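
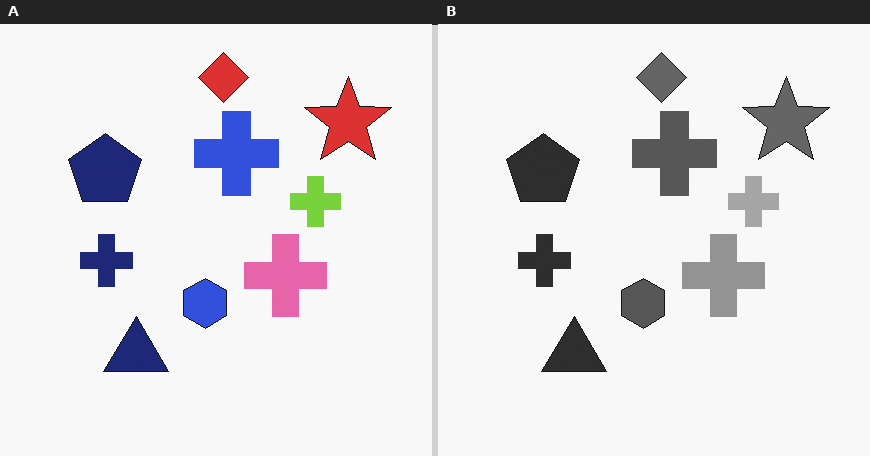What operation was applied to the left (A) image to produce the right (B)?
The image was converted to grayscale.

All color is removed — every shape is now a shade of grey.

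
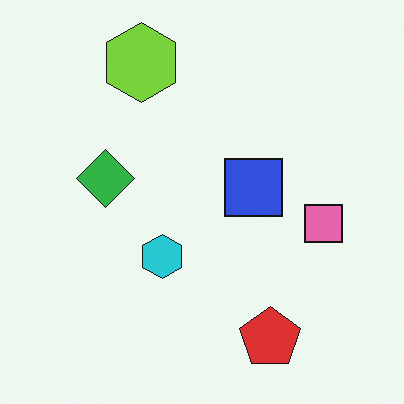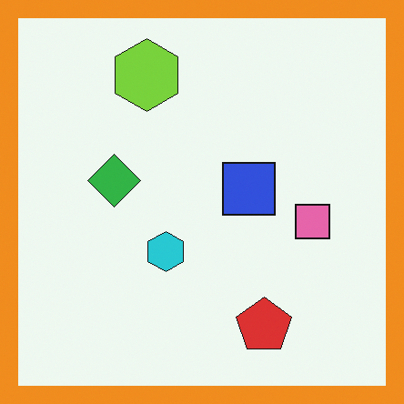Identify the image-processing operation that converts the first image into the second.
The second image is the first framed with a orange border.

A solid orange frame runs around the edge of the second image, with the content slightly shrunk inside it.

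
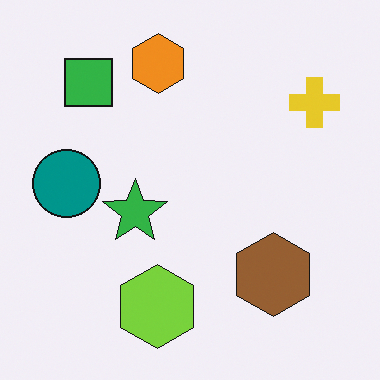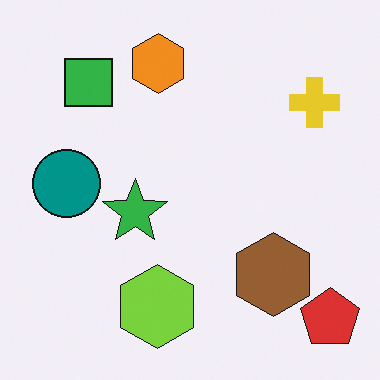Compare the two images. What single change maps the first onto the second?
This is the original image overlaid with an additional red pentagon.

A red pentagon appears in the second image that is absent from the first.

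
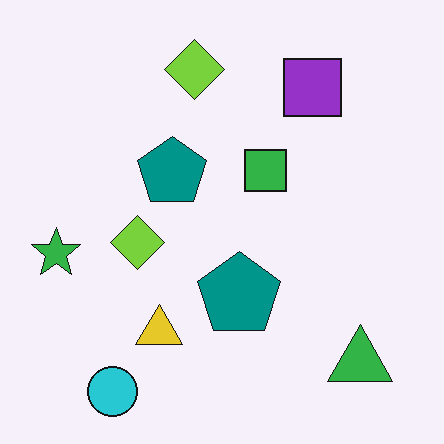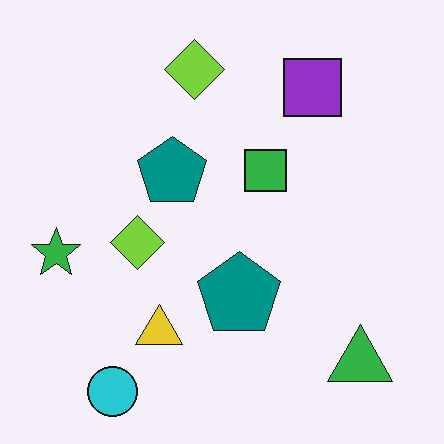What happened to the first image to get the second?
It was given moderate JPEG compression.

Blocky 8×8 compression artifacts appear around shape edges and the flat background shows ringing — characteristic JPEG degradation.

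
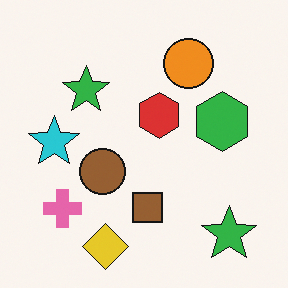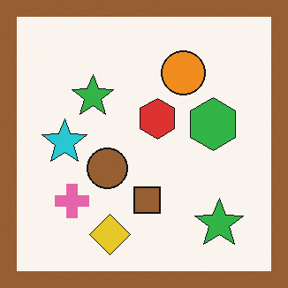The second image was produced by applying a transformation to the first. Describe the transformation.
This is the original image framed with a brown border.

A solid brown frame runs around the edge of the second image, with the content slightly shrunk inside it.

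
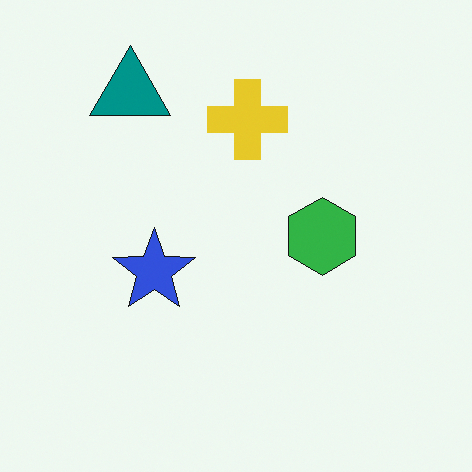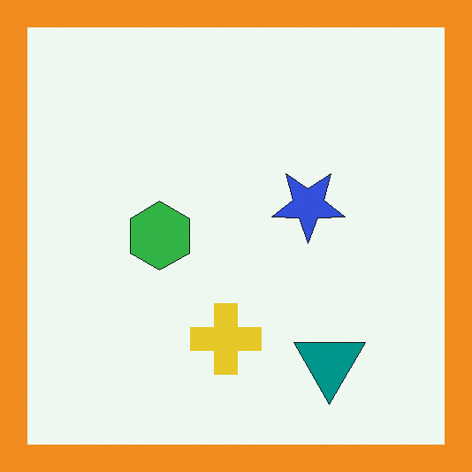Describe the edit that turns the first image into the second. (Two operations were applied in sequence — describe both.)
Rotated 180°, then framed with a orange border.

The teal triangle sits in the top-left of the first image and the bottom-right of the second — consistent with a whole-image 180° rotation. A solid orange frame runs around the edge of the second image, with the content slightly shrunk inside it.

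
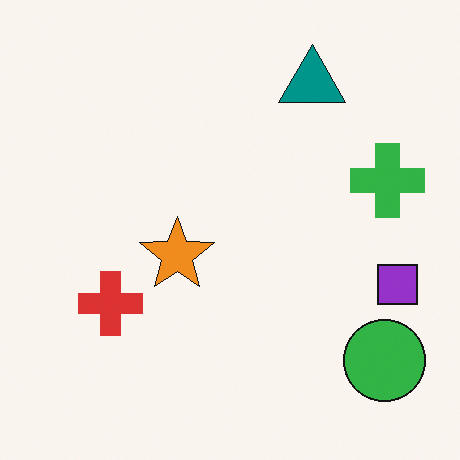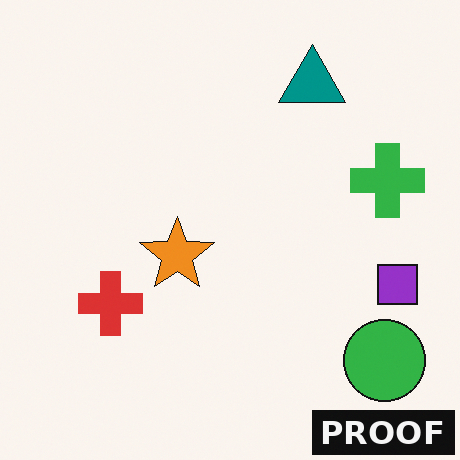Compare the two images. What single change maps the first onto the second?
The second image is the first watermarked with the text "PROOF" in the lower-right corner.

A dark label reading "PROOF" appears in the lower-right corner.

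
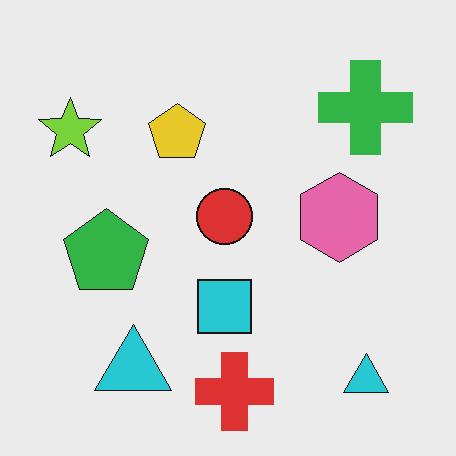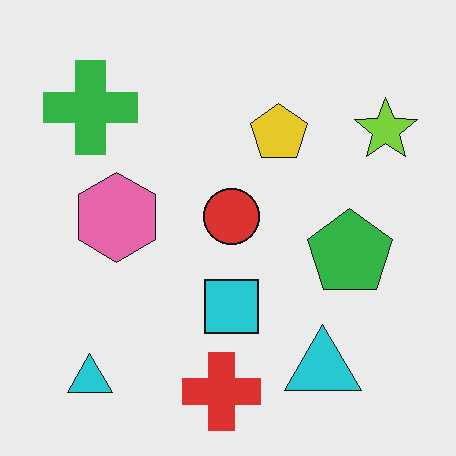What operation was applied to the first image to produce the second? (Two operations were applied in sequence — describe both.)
The transformation is: flipped horizontally (left ↔ right), then JPEG-compressed with visible artifacts.

The lime star is in the top-left of the first image and the top-right of the second — shapes on opposite sides of the vertical midline have swapped in a mirror flip. Blocky 8×8 compression artifacts appear around shape edges and the flat background shows ringing — characteristic JPEG degradation.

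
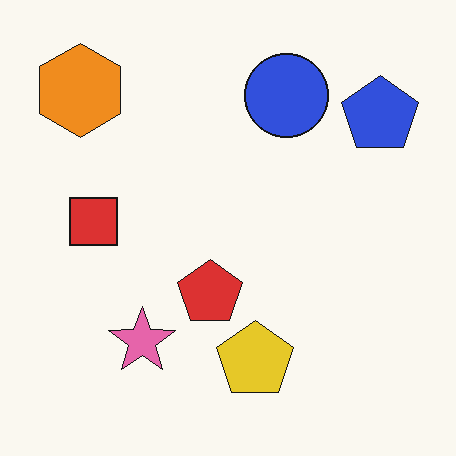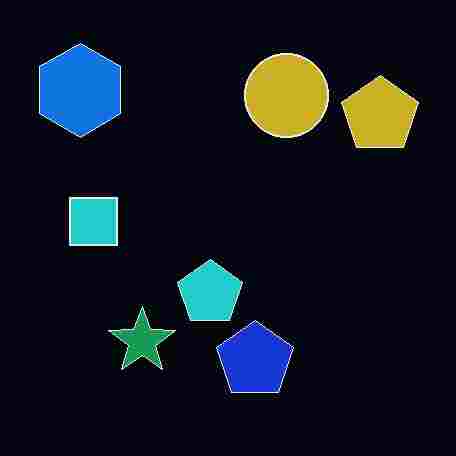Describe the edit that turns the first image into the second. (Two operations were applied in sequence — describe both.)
The second image is the first degraded with heavy JPEG compression, then color-inverted (negative).

Blocky 8×8 compression artifacts appear around shape edges and the flat background shows ringing — characteristic JPEG degradation. The light background has become dark and every shape's color is its complement — a photographic negative.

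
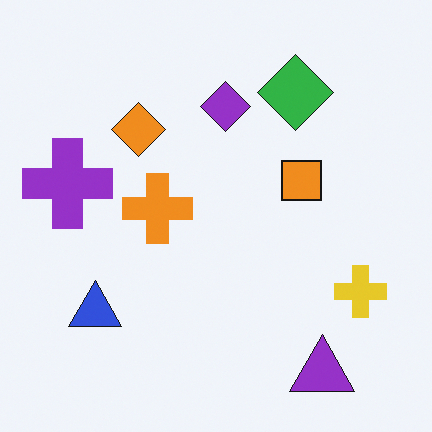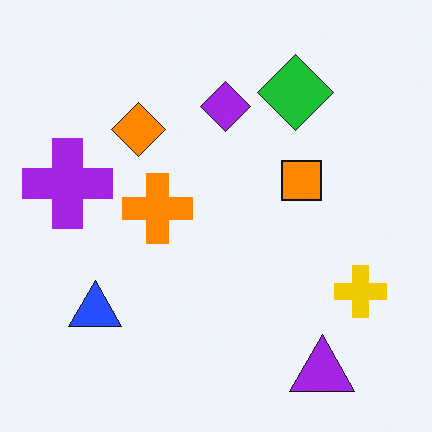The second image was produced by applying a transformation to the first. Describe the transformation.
It was slightly oversaturated.

All colors are more vivid — a global saturation change.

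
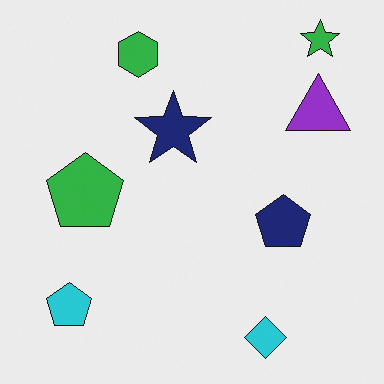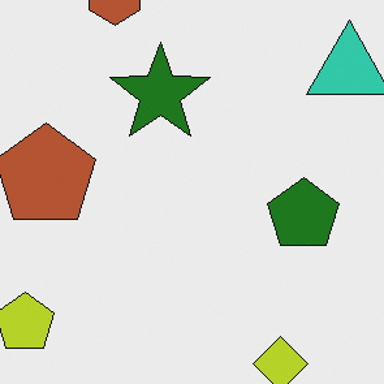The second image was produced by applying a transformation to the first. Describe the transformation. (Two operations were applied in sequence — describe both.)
The second image is the first hue-shifted by a large amount, then cropped to a modestly smaller region and rescaled.

Every shape's color has rotated by the same amount around the hue wheel — a uniform hue shift. The visible shapes are larger and the field of view is narrower; shapes near the original edges may be partly or wholly outside the frame — a crop-and-rescale.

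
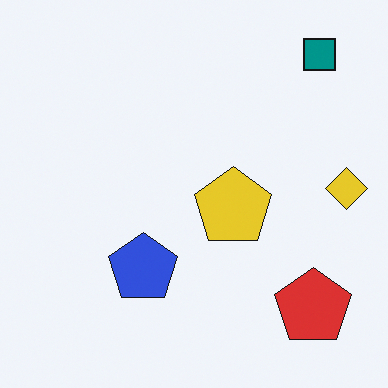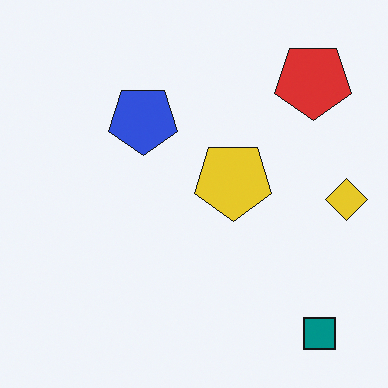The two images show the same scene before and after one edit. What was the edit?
Flipped vertically (top ↔ bottom).

The teal square is in the top-right of the first image and the bottom-right of the second — shapes on opposite sides of the horizontal midline have swapped in a mirror flip.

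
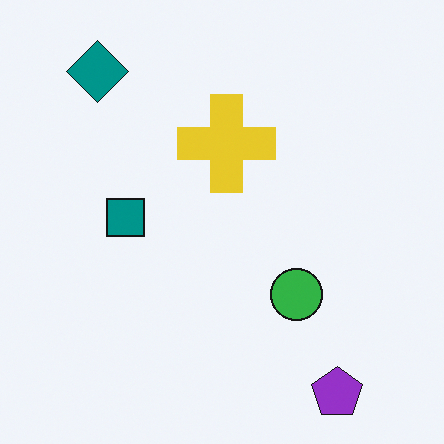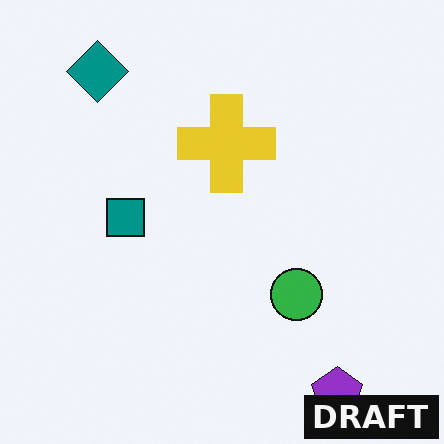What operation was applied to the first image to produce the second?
Watermarked with the text "DRAFT" in the lower-right corner.

A dark label reading "DRAFT" appears in the lower-right corner.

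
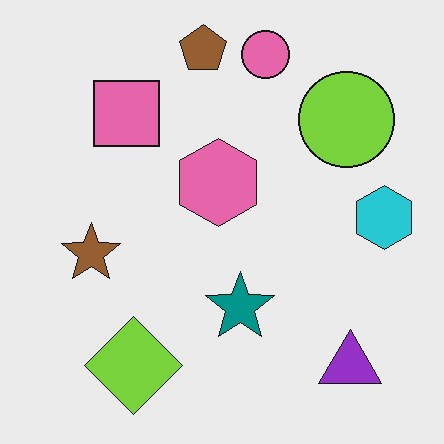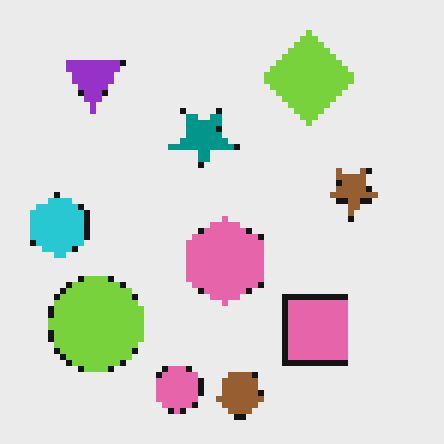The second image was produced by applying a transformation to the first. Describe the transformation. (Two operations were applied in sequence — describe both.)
The image was rotated 180°, then moderately pixelated.

The purple triangle sits in the bottom-right of the first image and the top-left of the second — consistent with a whole-image 180° rotation. Shapes are reduced to large square blocks; fine edges and outlines are lost — a downscale-then-upscale (mosaic) effect.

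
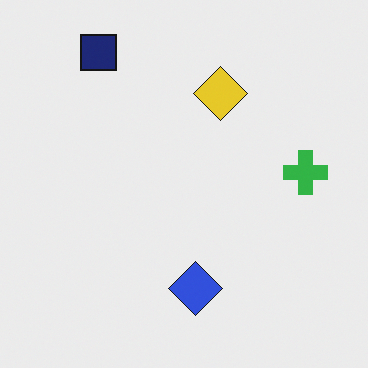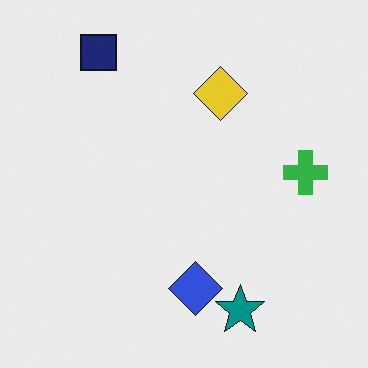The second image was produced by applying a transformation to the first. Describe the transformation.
Overlaid with an additional teal star.

A teal star appears in the second image that is absent from the first.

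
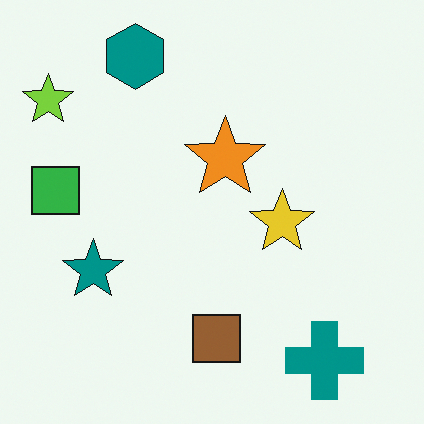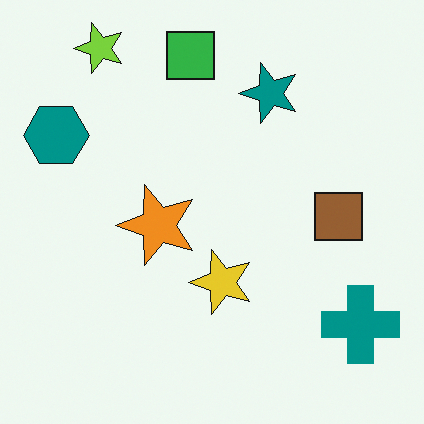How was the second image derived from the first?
It was transposed (reflected across the top-left ↔ bottom-right diagonal).

Shapes have swapped their row and column positions — what was in the top-right is now in the bottom-left — a diagonal reflection.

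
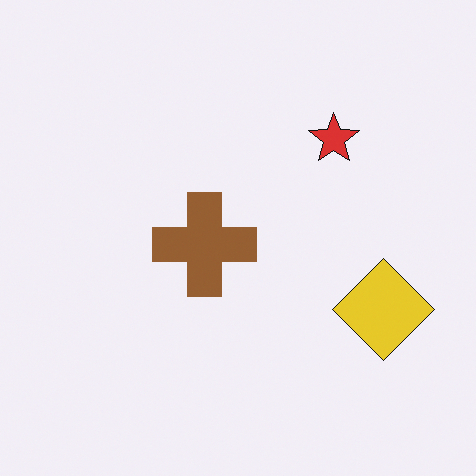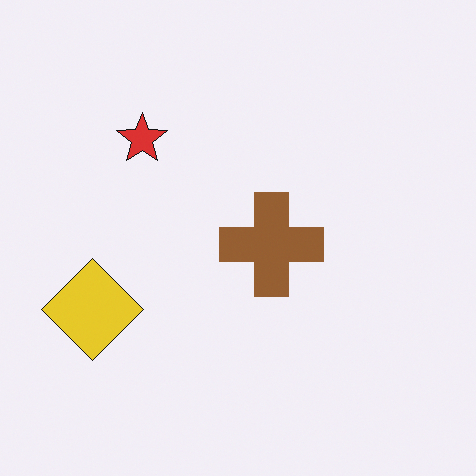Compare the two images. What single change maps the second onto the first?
It was flipped horizontally (left ↔ right).

The yellow diamond is in the left of the second image and the right of the first — shapes on opposite sides of the vertical midline have swapped in a mirror flip.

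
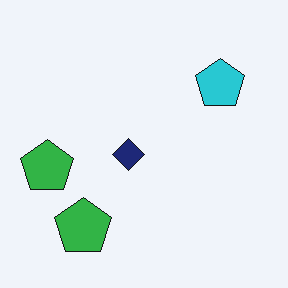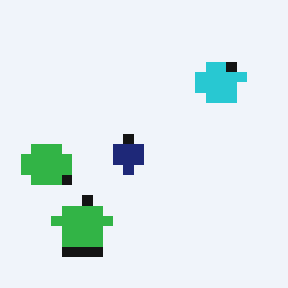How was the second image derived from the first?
It was heavily pixelated into large blocks.

Shapes are reduced to large square blocks; fine edges and outlines are lost — a downscale-then-upscale (mosaic) effect.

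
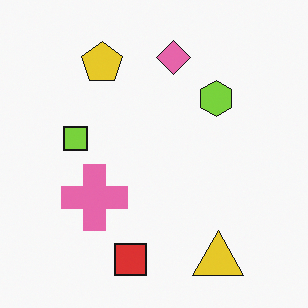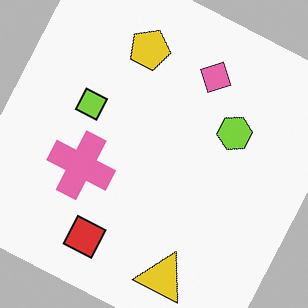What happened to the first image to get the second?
The image was rotated clockwise by a clearly visible amount.

Every shape is tilted by the same angle and the image corners show triangular fill wedges — a whole-image rotation by a non-right angle.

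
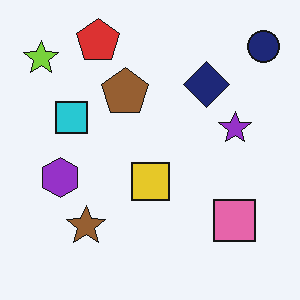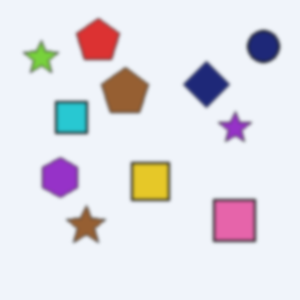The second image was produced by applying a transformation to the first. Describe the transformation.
The second image is the first lightly blurred.

Shape edges and outlines are uniformly softened across the whole image.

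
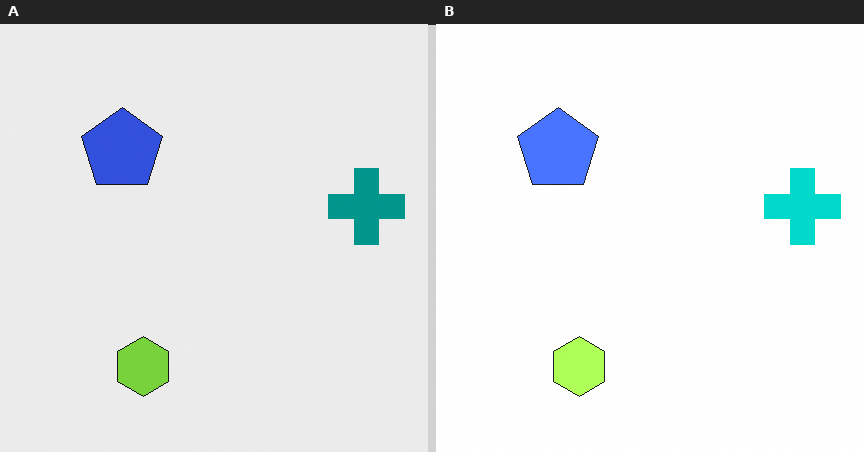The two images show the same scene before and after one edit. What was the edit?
It was noticeably brightened.

Every pixel — background and shapes alike — is uniformly brightened.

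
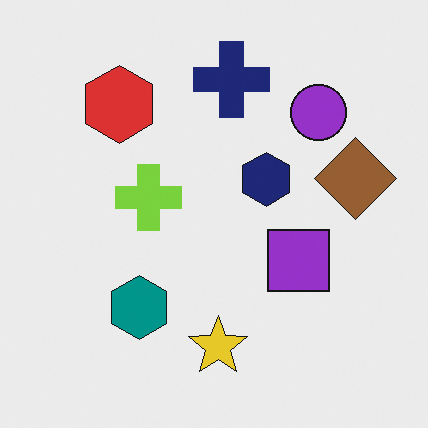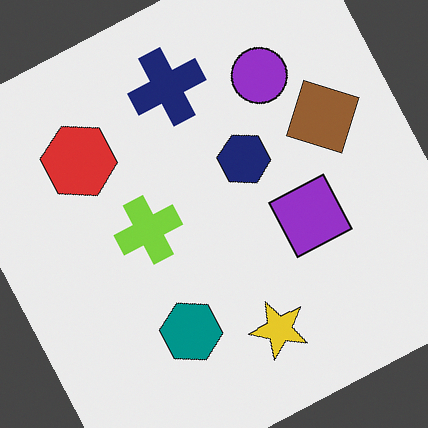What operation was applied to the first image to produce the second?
This is the original image rotated counter-clockwise by a clearly visible amount.

Every shape is tilted by the same angle and the image corners show triangular fill wedges — a whole-image rotation by a non-right angle.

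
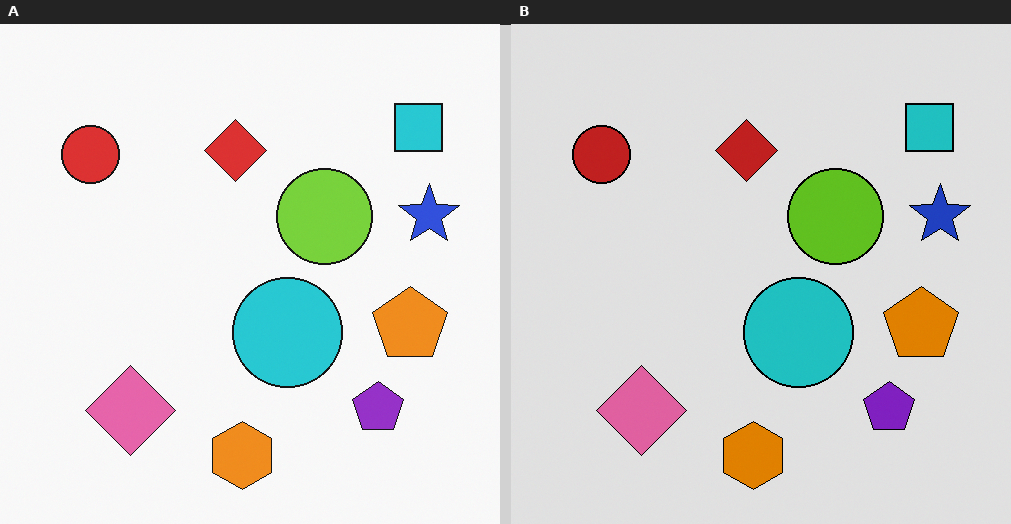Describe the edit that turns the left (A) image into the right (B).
Posterized to a reduced palette.

Each flat color has snapped to a coarser quantized level — most visibly, the near-white background has dropped to a flat grey.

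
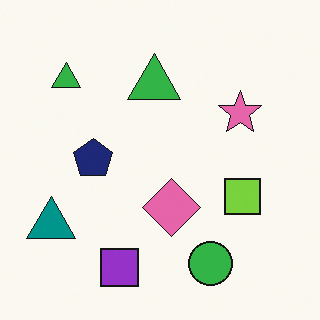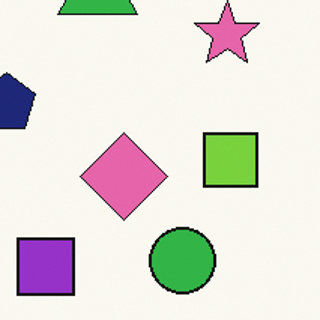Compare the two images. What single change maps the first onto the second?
The transformation is: cropped slightly and scaled back up.

The visible shapes are larger and the field of view is narrower; shapes near the original edges may be partly or wholly outside the frame — a crop-and-rescale.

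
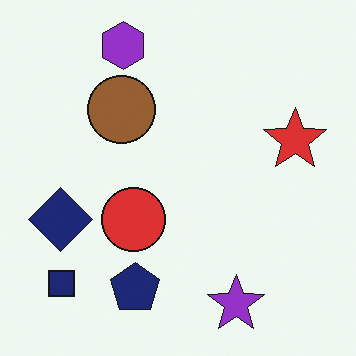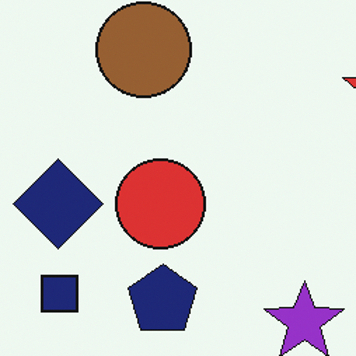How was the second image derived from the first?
The second image is the first cropped slightly and scaled back up.

The visible shapes are larger and the field of view is narrower; shapes near the original edges may be partly or wholly outside the frame — a crop-and-rescale.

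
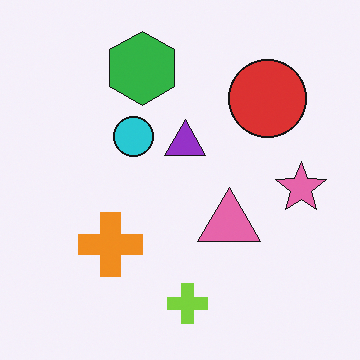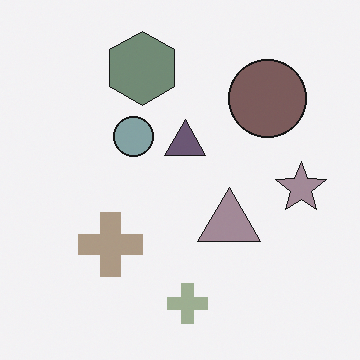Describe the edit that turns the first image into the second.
The image was heavily desaturated.

All colors are more muted and greyish — a global saturation change.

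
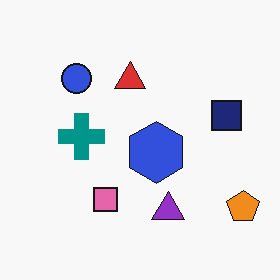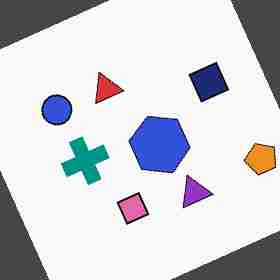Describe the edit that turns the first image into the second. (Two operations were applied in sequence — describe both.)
This is the original image rotated counter-clockwise by a clearly visible amount, then heavily JPEG-compressed with obvious blocking artifacts.

Every shape is tilted by the same angle and the image corners show triangular fill wedges — a whole-image rotation by a non-right angle. Blocky 8×8 compression artifacts appear around shape edges and the flat background shows ringing — characteristic JPEG degradation.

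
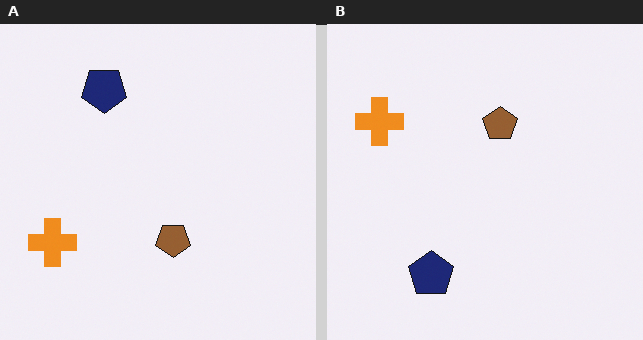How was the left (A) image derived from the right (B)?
The left (A) image is the right (B) flipped vertically (top ↔ bottom).

The navy pentagon is in the bottom-left of the right (B) image and the top-left of the left (A) — shapes on opposite sides of the horizontal midline have swapped in a mirror flip.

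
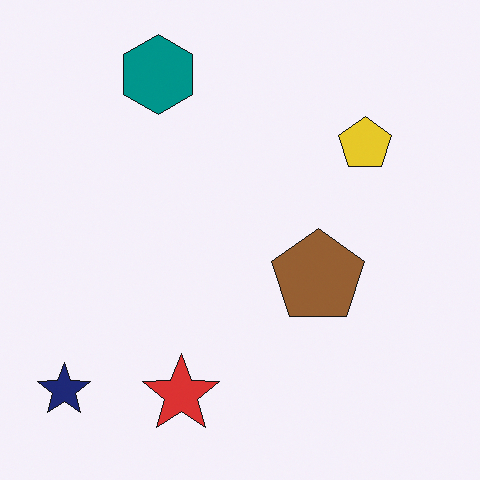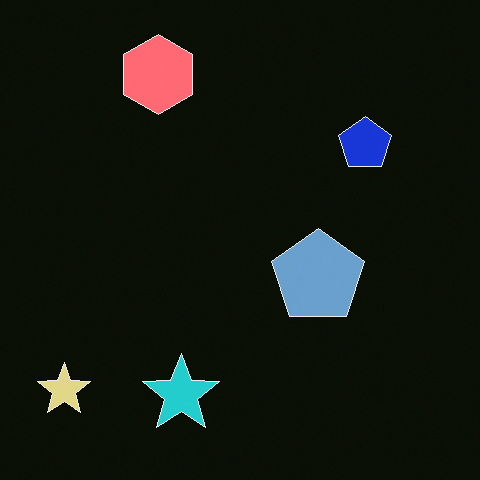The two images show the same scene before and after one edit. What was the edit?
The second image is the first color-inverted (negative).

The light background has become dark and every shape's color is its complement — a photographic negative.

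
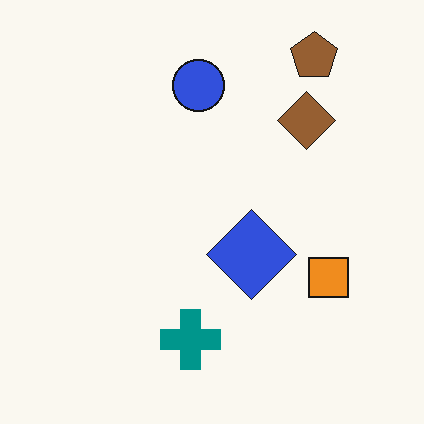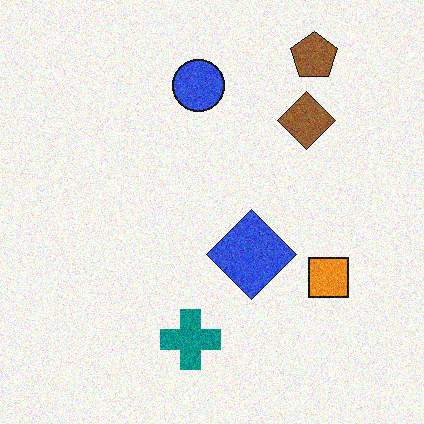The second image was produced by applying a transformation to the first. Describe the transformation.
The image was degraded with visible gaussian noise.

Random speckle covers the whole image, including the flat background.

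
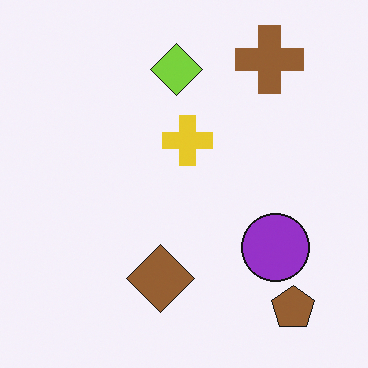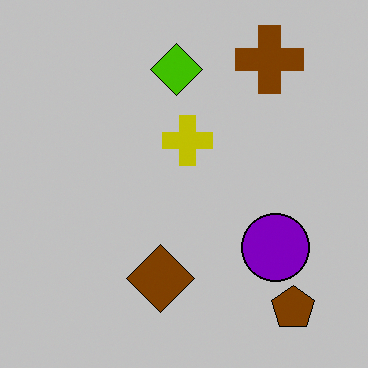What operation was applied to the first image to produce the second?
The second image is the first aggressively posterized.

Each flat color has snapped to a coarser quantized level — most visibly, the near-white background has dropped to a flat grey.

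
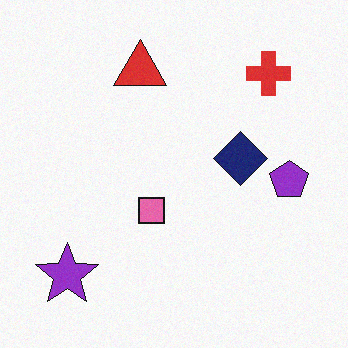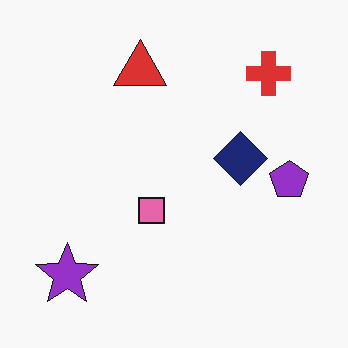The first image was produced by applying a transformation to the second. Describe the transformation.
It was degraded with subtle gaussian noise.

Random speckle covers the whole image, including the flat background.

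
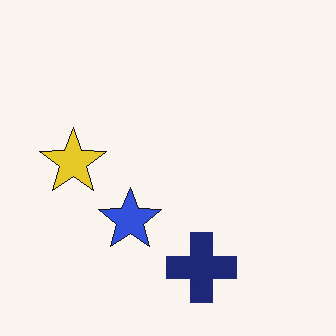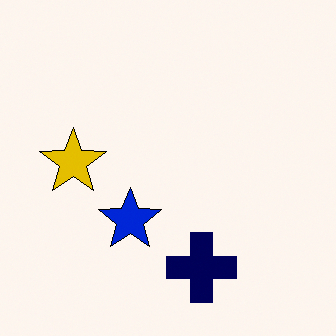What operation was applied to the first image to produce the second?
The second image is the first given slightly increased contrast.

Tones are pushed away from mid-grey across the whole image — a global contrast change.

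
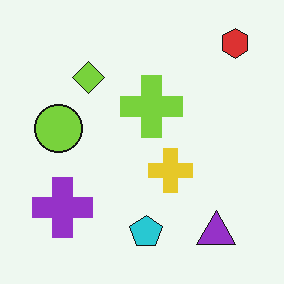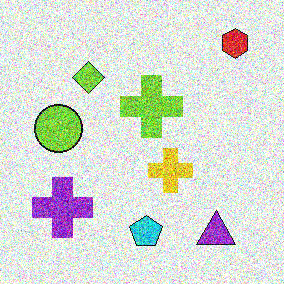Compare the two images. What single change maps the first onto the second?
Degraded with heavy additive noise.

Random speckle covers the whole image, including the flat background.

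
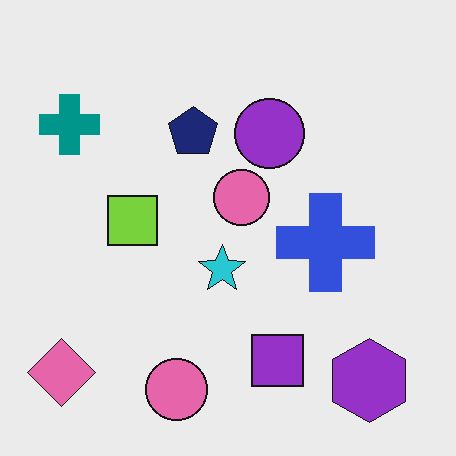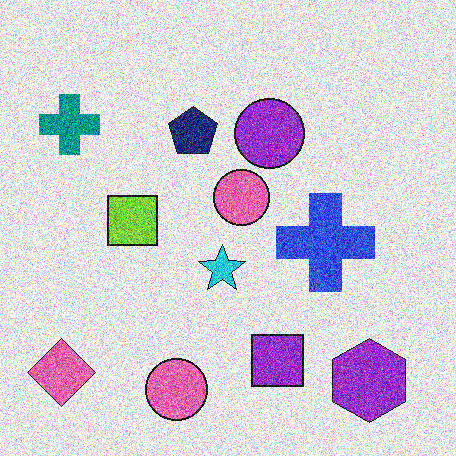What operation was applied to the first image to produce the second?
Degraded with heavy additive noise.

Random speckle covers the whole image, including the flat background.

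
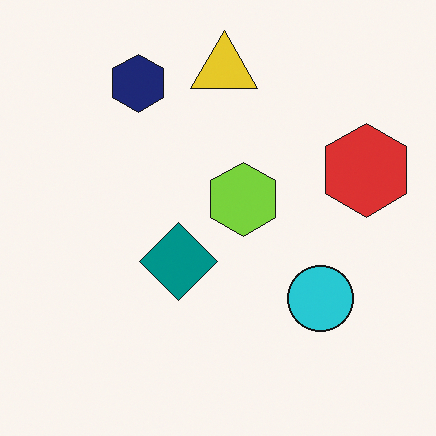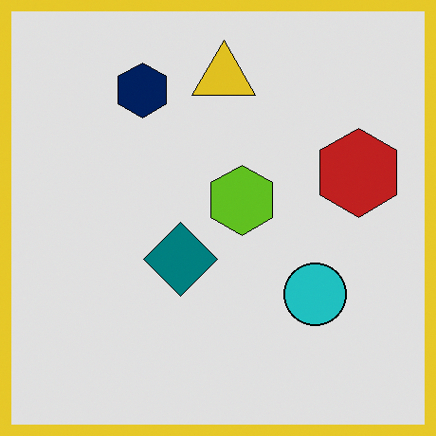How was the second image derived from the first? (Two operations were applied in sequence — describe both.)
The second image is the first posterized to a reduced palette, then framed with a yellow border.

Each flat color has snapped to a coarser quantized level — most visibly, the near-white background has dropped to a flat grey. A solid yellow frame runs around the edge of the second image, with the content slightly shrunk inside it.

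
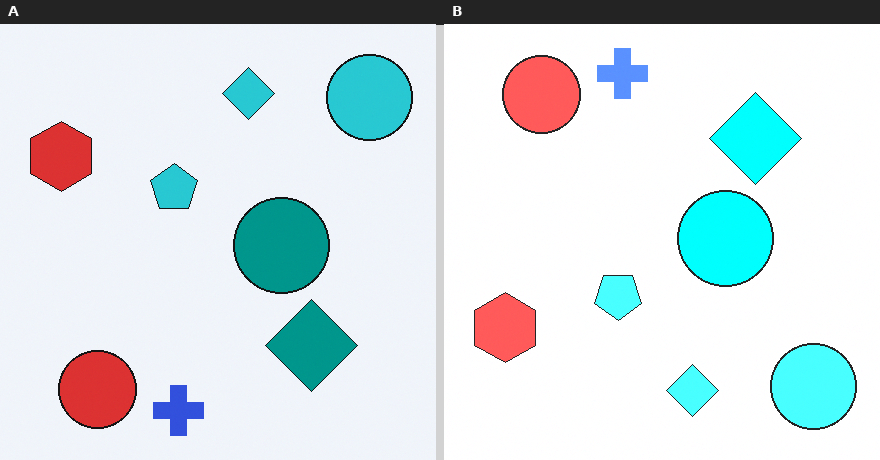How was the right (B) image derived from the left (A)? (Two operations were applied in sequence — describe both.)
The right (B) image is the left (A) flipped vertically (top ↔ bottom), then noticeably brightened.

The blue cross is in the bottom of the left (A) image and the top of the right (B) — shapes on opposite sides of the horizontal midline have swapped in a mirror flip. Every pixel — background and shapes alike — is uniformly brightened.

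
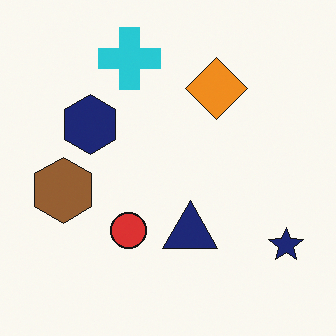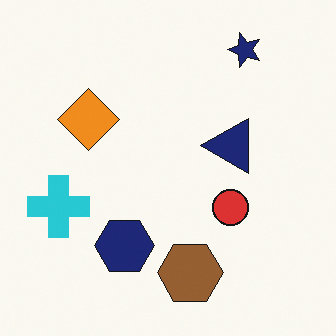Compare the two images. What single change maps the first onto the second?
This is the original image rotated 90° counter-clockwise.

The navy star sits in the bottom-right of the first image and the top-right of the second — consistent with a whole-image 90° counter-clockwise rotation.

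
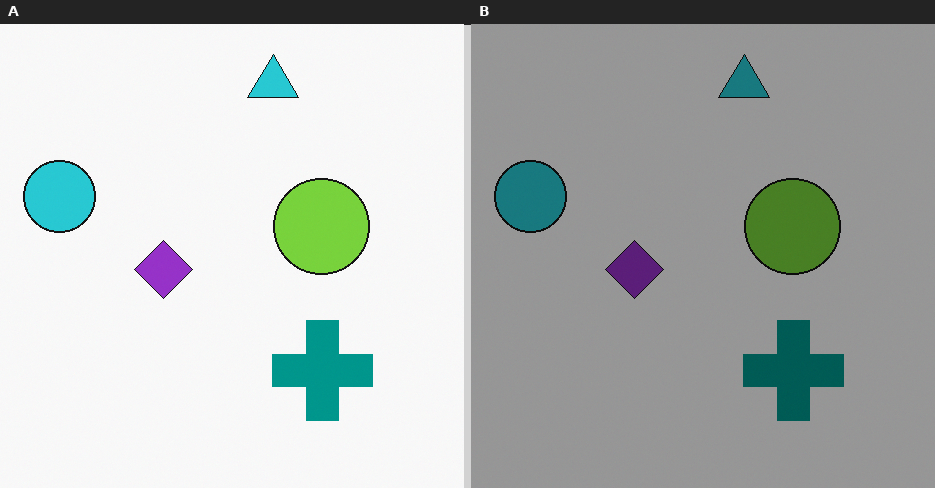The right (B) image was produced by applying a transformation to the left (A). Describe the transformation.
The transformation is: darkened a lot.

Every pixel — background and shapes alike — is uniformly darkened.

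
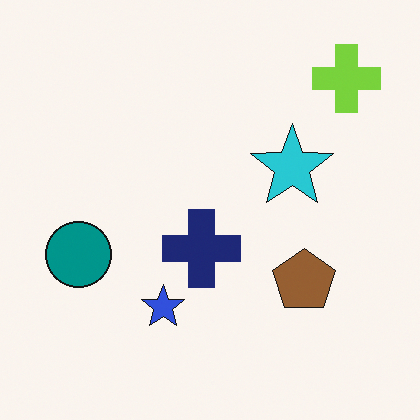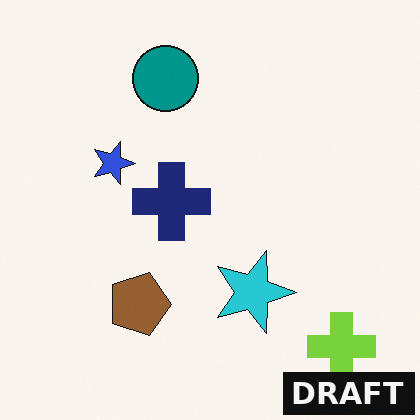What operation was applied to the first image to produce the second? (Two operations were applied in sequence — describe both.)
The second image is the first rotated 90° clockwise, then watermarked with the text "DRAFT" in the lower-right corner.

The lime cross sits in the top-right of the first image and the bottom-right of the second — consistent with a whole-image 90° clockwise rotation. A dark label reading "DRAFT" appears in the lower-right corner.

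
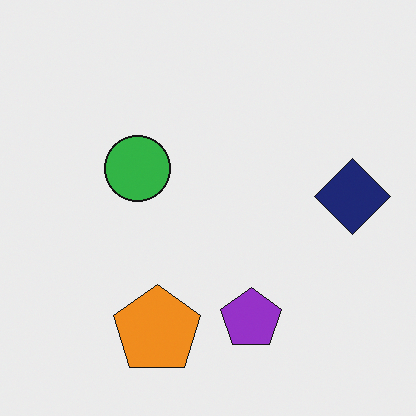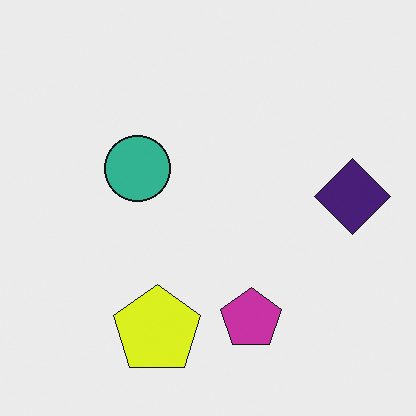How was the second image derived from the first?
It was hue-shifted by a small amount.

Every shape's color has rotated by the same amount around the hue wheel — a uniform hue shift.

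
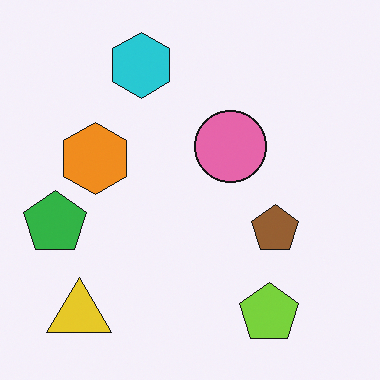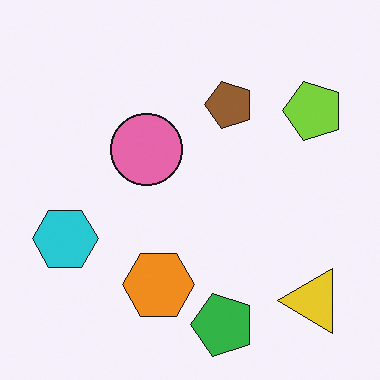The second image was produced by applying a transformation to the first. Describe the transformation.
The second image is the first rotated 90° counter-clockwise.

The yellow triangle sits in the bottom-left of the first image and the bottom-right of the second — consistent with a whole-image 90° counter-clockwise rotation.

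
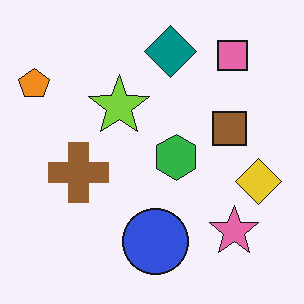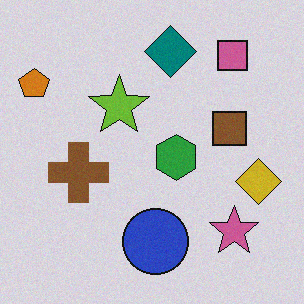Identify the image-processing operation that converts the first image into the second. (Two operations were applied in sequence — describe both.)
This is the original image slightly darkened, then degraded with light additive noise.

Every pixel — background and shapes alike — is uniformly darkened. Random speckle covers the whole image, including the flat background.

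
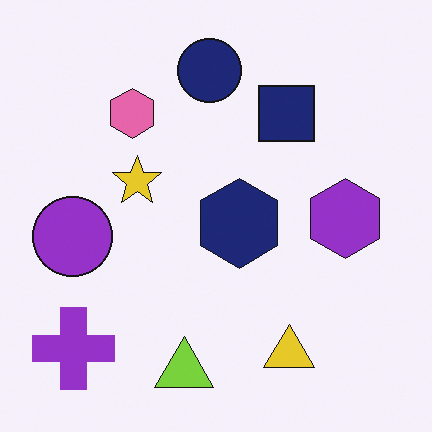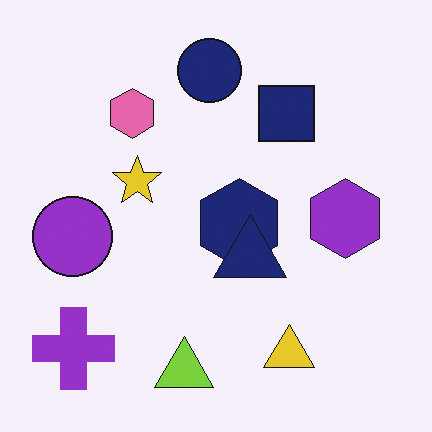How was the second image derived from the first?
The second image is the first overlaid with an additional navy triangle.

A navy triangle appears in the second image that is absent from the first.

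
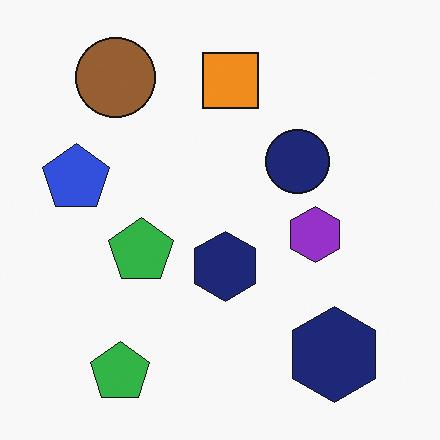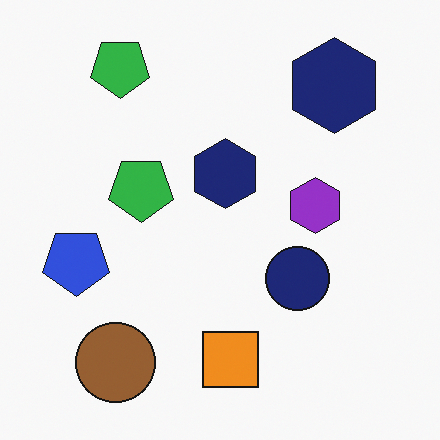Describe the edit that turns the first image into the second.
The transformation is: flipped vertically (top ↔ bottom).

The brown circle is in the top-left of the first image and the bottom-left of the second — shapes on opposite sides of the horizontal midline have swapped in a mirror flip.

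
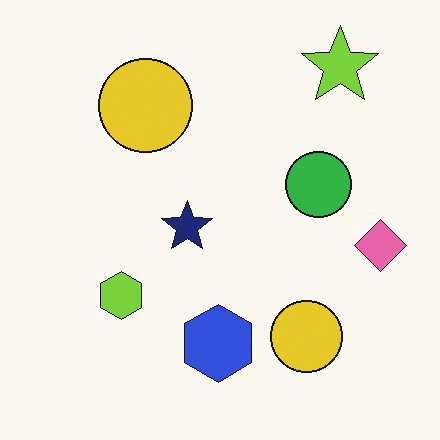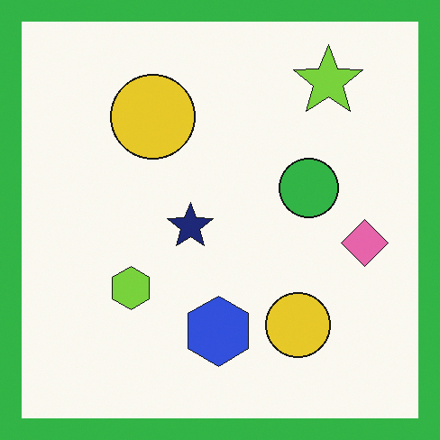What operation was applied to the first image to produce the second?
This is the original image framed with a green border.

A solid green frame runs around the edge of the second image, with the content slightly shrunk inside it.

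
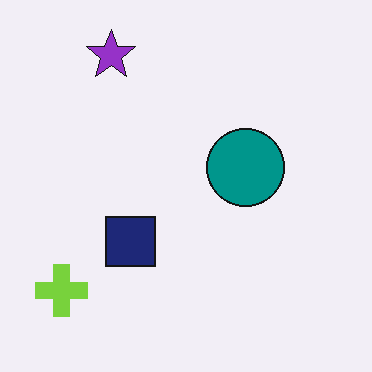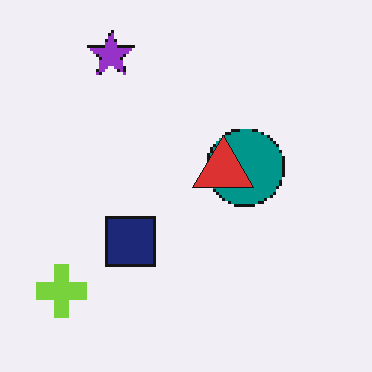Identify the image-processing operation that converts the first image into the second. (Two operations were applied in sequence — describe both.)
Mildly pixelated, then overlaid with an additional red triangle.

Shapes are reduced to large square blocks; fine edges and outlines are lost — a downscale-then-upscale (mosaic) effect. A red triangle appears in the second image that is absent from the first.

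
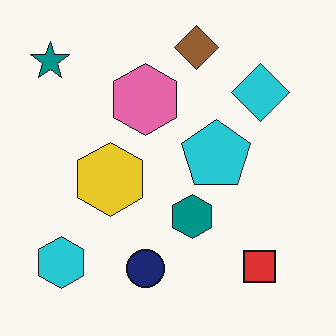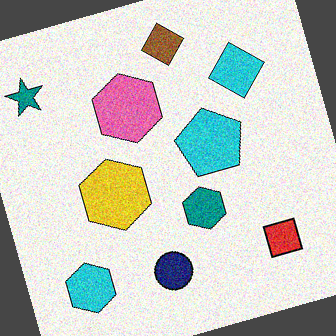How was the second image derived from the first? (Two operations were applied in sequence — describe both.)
Degraded with moderate additive noise, then rotated counter-clockwise by a moderate amount.

Random speckle covers the whole image, including the flat background. Every shape is tilted by the same angle and the image corners show triangular fill wedges — a whole-image rotation by a non-right angle.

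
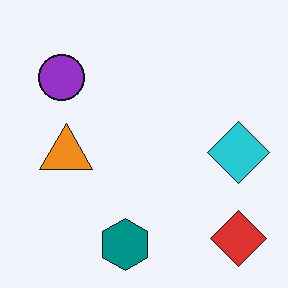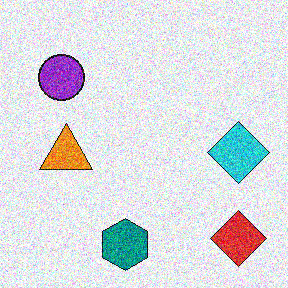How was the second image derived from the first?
The image was degraded with a thick layer of grain.

Random speckle covers the whole image, including the flat background.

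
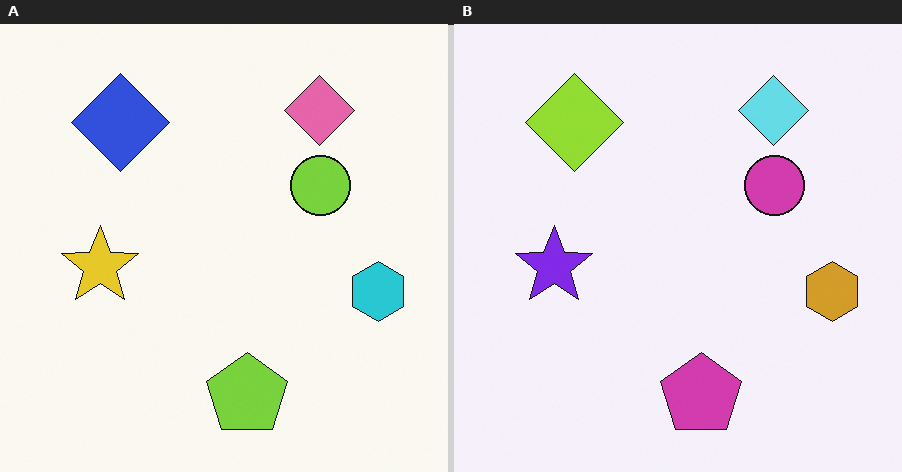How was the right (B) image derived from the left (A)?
The transformation is: hue-shifted by a large amount.

Every shape's color has rotated by the same amount around the hue wheel — a uniform hue shift.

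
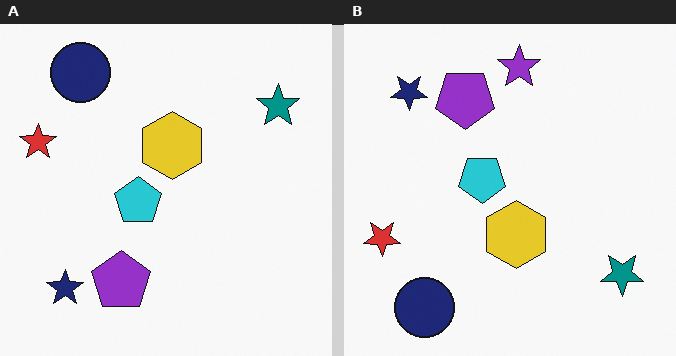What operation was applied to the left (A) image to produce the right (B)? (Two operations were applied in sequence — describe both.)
The transformation is: flipped vertically (top ↔ bottom), then overlaid with an additional purple star.

The navy circle is in the top-left of the left (A) image and the bottom-left of the right (B) — shapes on opposite sides of the horizontal midline have swapped in a mirror flip. A purple star appears in the right (B) image that is absent from the left (A).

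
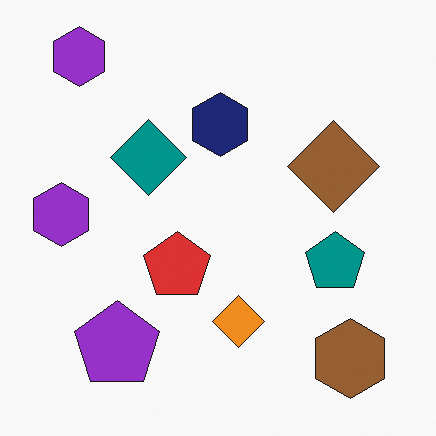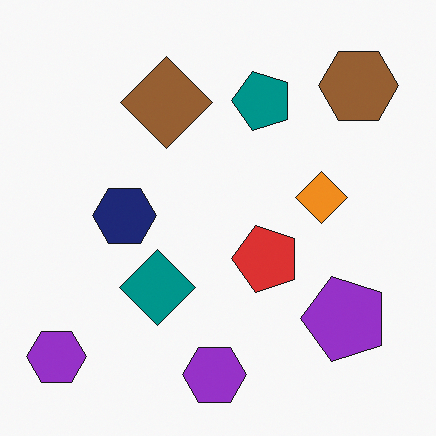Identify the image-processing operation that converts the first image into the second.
The image was rotated 90° counter-clockwise.

The brown hexagon sits in the bottom-right of the first image and the top-right of the second — consistent with a whole-image 90° counter-clockwise rotation.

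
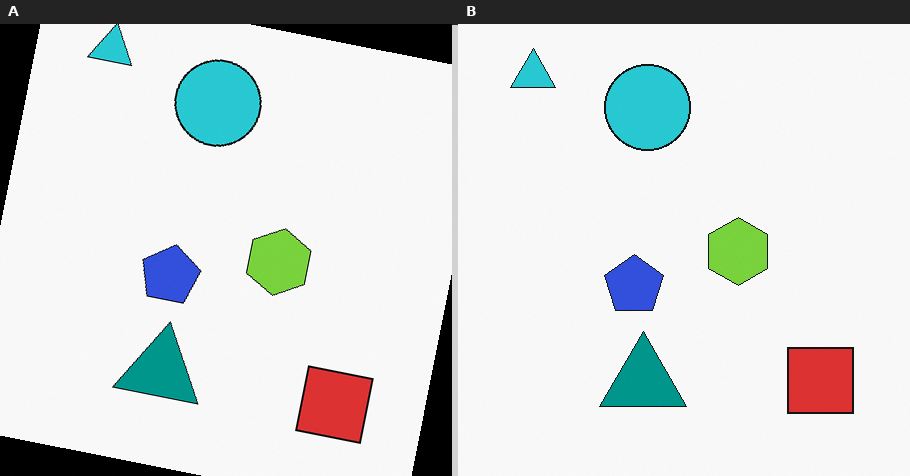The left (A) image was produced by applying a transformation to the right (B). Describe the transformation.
The image was rotated clockwise by a slight angle.

Every shape is tilted by the same angle and the image corners show triangular fill wedges — a whole-image rotation by a non-right angle.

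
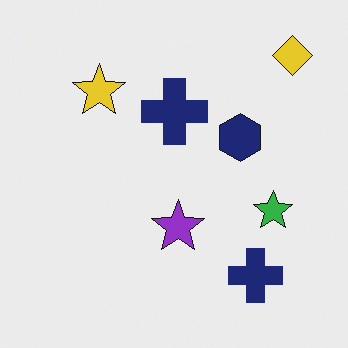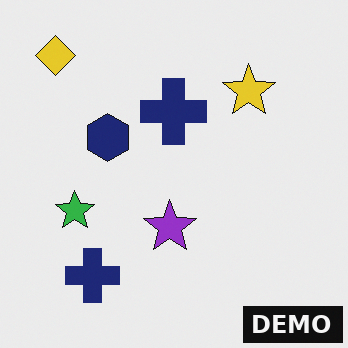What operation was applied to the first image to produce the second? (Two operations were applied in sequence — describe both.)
It was flipped horizontally (left ↔ right), then watermarked with the text "DEMO" in the lower-right corner.

The yellow diamond is in the top-right of the first image and the top-left of the second — shapes on opposite sides of the vertical midline have swapped in a mirror flip. A dark label reading "DEMO" appears in the lower-right corner.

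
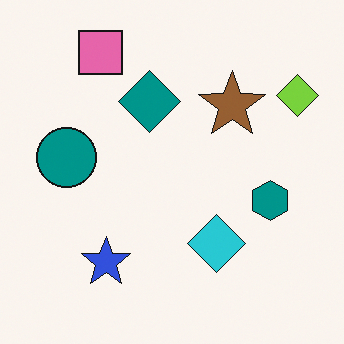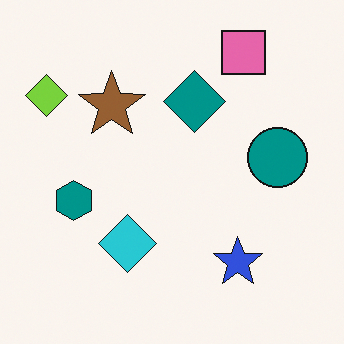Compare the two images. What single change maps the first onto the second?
This is the original image flipped horizontally (left ↔ right).

The lime diamond is in the top-right of the first image and the top-left of the second — shapes on opposite sides of the vertical midline have swapped in a mirror flip.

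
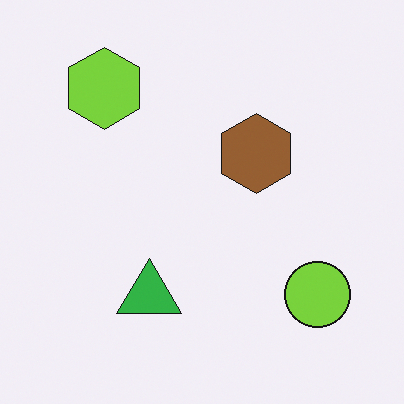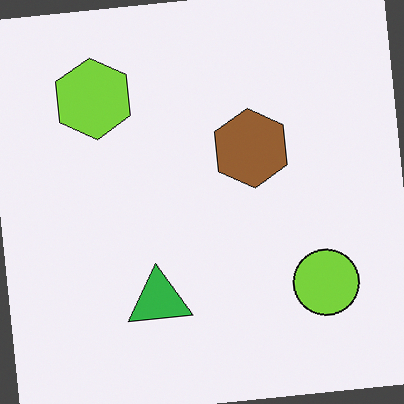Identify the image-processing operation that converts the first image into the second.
The transformation is: rotated counter-clockwise by a few degrees.

Every shape is tilted by the same angle and the image corners show triangular fill wedges — a whole-image rotation by a non-right angle.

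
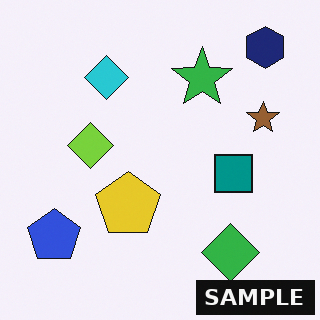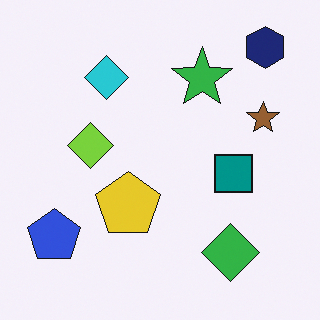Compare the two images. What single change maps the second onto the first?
It was watermarked with the text "SAMPLE" in the lower-right corner.

A dark label reading "SAMPLE" appears in the lower-right corner.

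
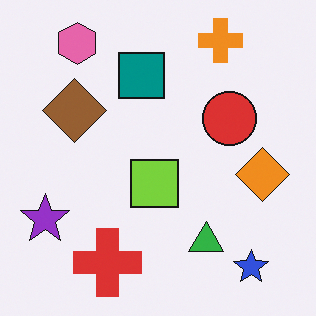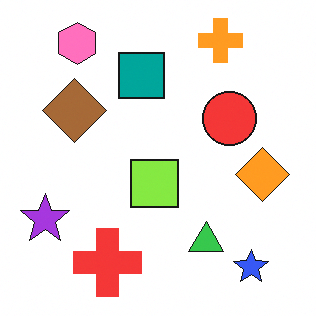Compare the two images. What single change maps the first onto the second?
The second image is the first slightly brightened.

Every pixel — background and shapes alike — is uniformly brightened.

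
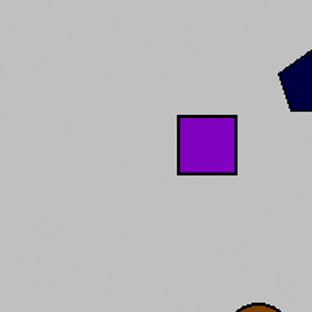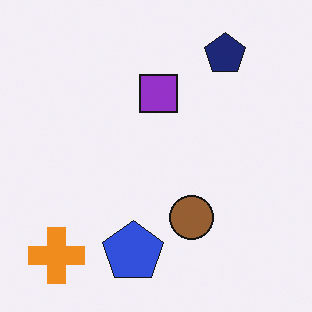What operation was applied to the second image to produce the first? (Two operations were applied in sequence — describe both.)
The first image is the second aggressively posterized, then cropped to a modestly smaller region and rescaled.

Each flat color has snapped to a coarser quantized level — most visibly, the near-white background has dropped to a flat grey. The visible shapes are larger and the field of view is narrower; shapes near the original edges may be partly or wholly outside the frame — a crop-and-rescale.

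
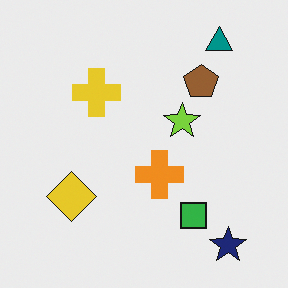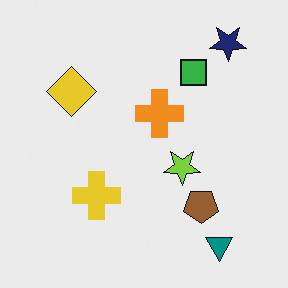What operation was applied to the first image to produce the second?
The transformation is: flipped vertically (top ↔ bottom).

The teal triangle is in the top-right of the first image and the bottom-right of the second — shapes on opposite sides of the horizontal midline have swapped in a mirror flip.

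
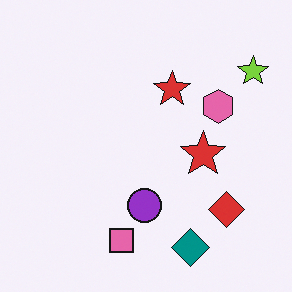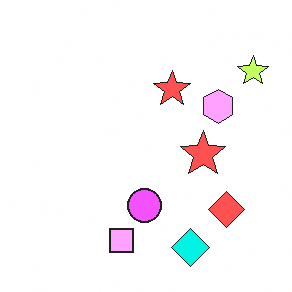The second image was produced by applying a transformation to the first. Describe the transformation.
The image was brightened a lot.

Every pixel — background and shapes alike — is uniformly brightened.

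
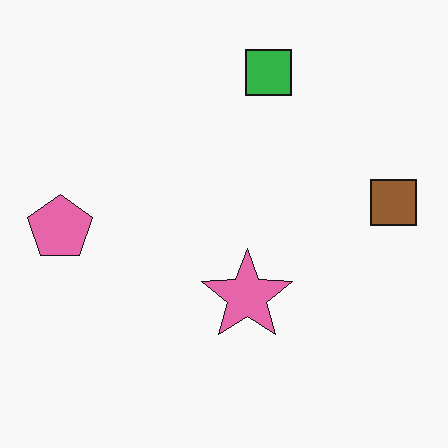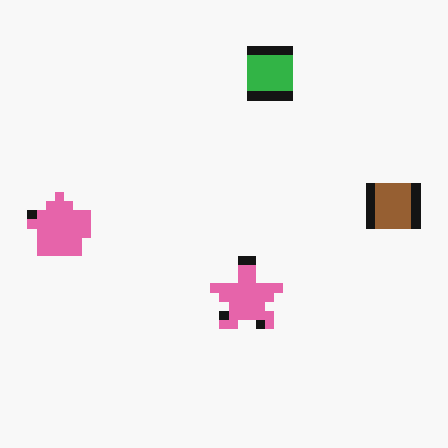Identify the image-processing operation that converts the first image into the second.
It was heavily pixelated into large blocks.

Shapes are reduced to large square blocks; fine edges and outlines are lost — a downscale-then-upscale (mosaic) effect.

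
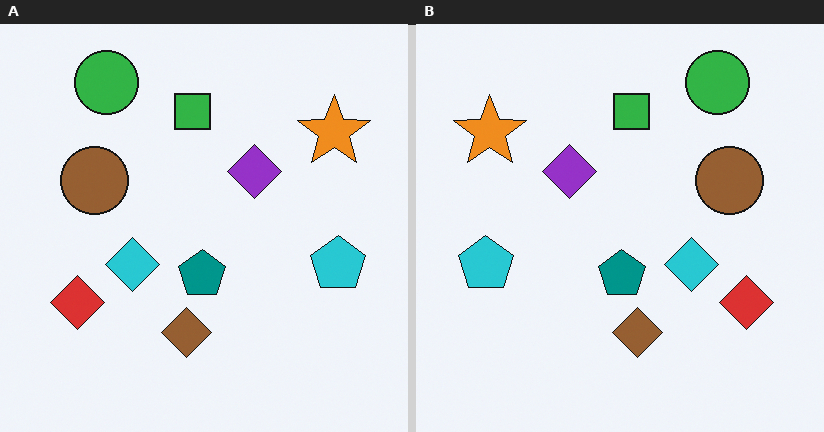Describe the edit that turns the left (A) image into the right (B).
The right (B) image is the left (A) flipped horizontally (left ↔ right).

The cyan pentagon is in the right of the left (A) image and the left of the right (B) — shapes on opposite sides of the vertical midline have swapped in a mirror flip.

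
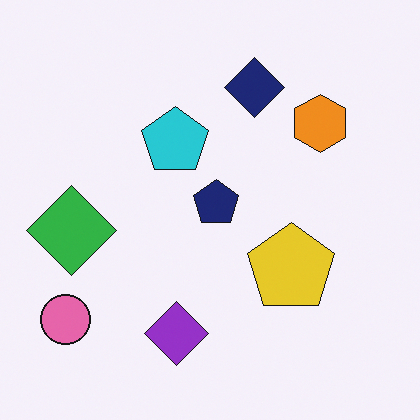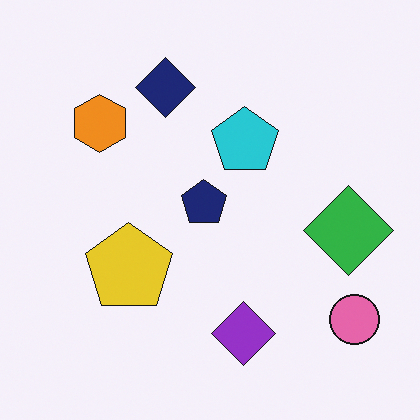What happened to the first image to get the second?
The second image is the first flipped horizontally (left ↔ right).

The pink circle is in the bottom-left of the first image and the bottom-right of the second — shapes on opposite sides of the vertical midline have swapped in a mirror flip.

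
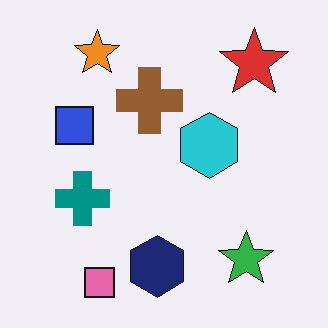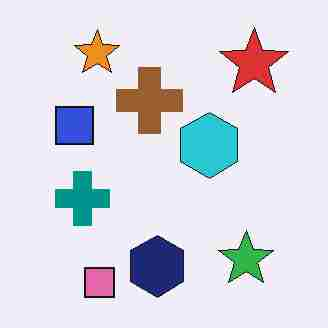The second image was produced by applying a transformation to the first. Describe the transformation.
The image was heavily JPEG-compressed with obvious blocking artifacts.

Blocky 8×8 compression artifacts appear around shape edges and the flat background shows ringing — characteristic JPEG degradation.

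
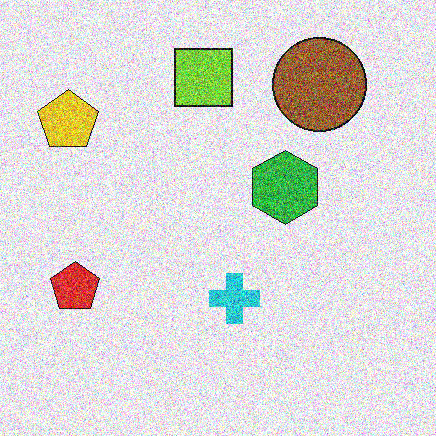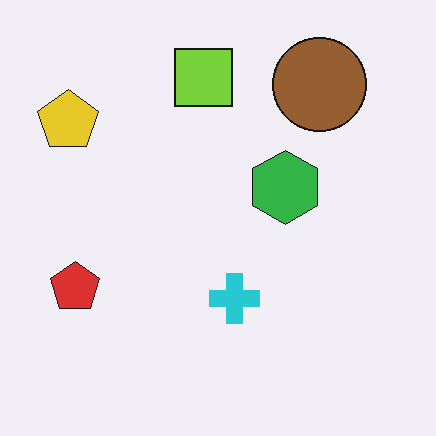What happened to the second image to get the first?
The first image is the second degraded with heavy additive noise.

Random speckle covers the whole image, including the flat background.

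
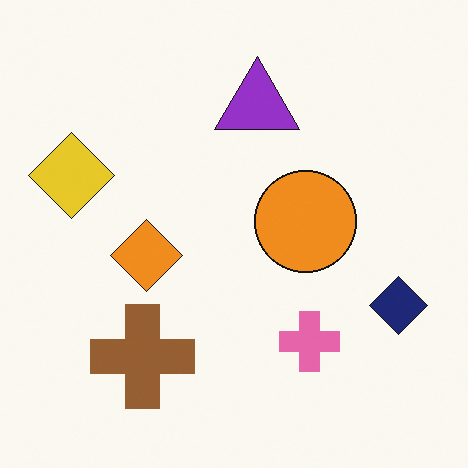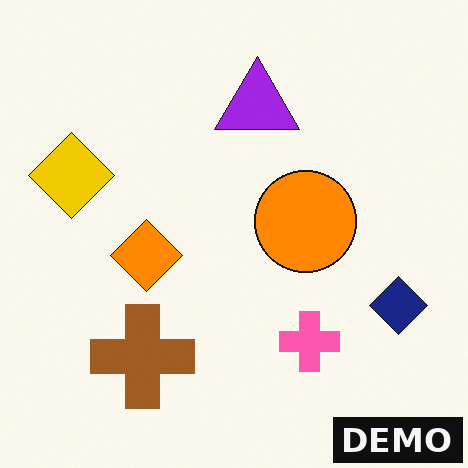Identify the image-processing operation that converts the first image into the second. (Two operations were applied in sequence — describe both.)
The second image is the first slightly oversaturated, then watermarked with the text "DEMO" in the lower-right corner.

All colors are more vivid — a global saturation change. A dark label reading "DEMO" appears in the lower-right corner.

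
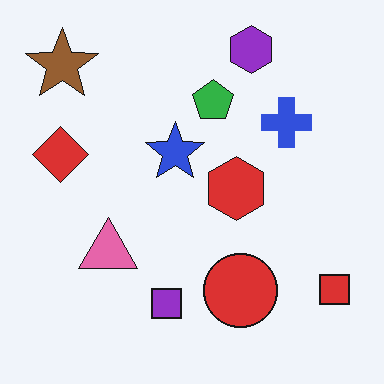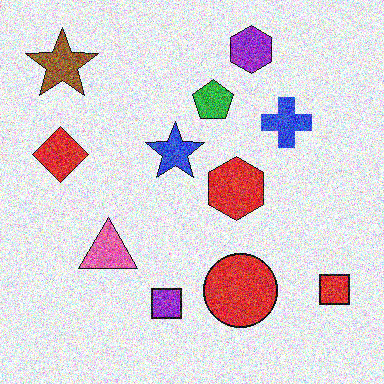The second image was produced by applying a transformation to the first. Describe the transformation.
The second image is the first degraded with a thick layer of grain.

Random speckle covers the whole image, including the flat background.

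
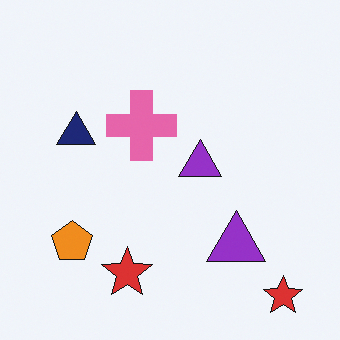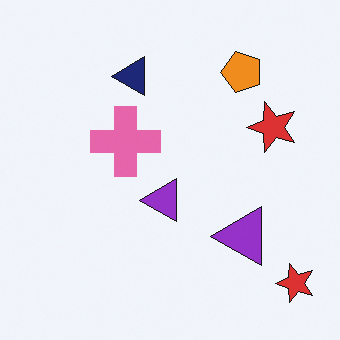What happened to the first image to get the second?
This is the original image transposed (reflected across the top-left ↔ bottom-right diagonal).

Shapes have swapped their row and column positions — what was in the top-right is now in the bottom-left — a diagonal reflection.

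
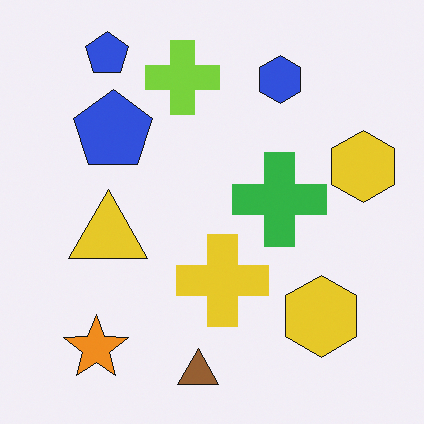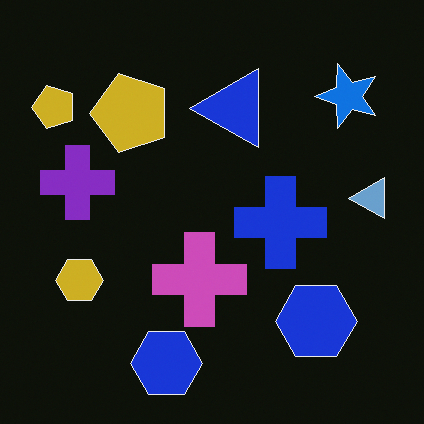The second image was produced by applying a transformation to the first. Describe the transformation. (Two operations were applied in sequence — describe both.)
The transformation is: transposed (reflected across the top-left ↔ bottom-right diagonal), then color-inverted (negative).

Shapes have swapped their row and column positions — what was in the top-right is now in the bottom-left — a diagonal reflection. The light background has become dark and every shape's color is its complement — a photographic negative.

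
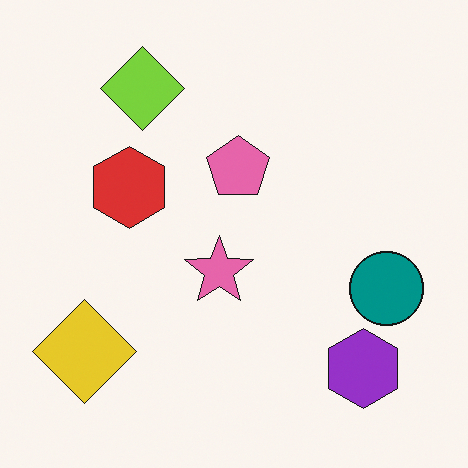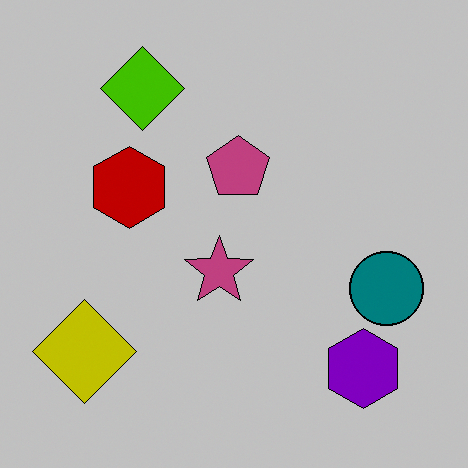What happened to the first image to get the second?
Heavily posterized to just a handful of flat colors.

Each flat color has snapped to a coarser quantized level — most visibly, the near-white background has dropped to a flat grey.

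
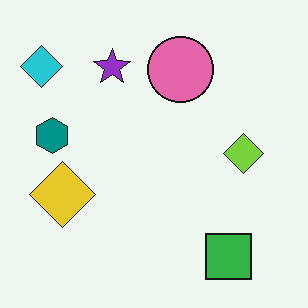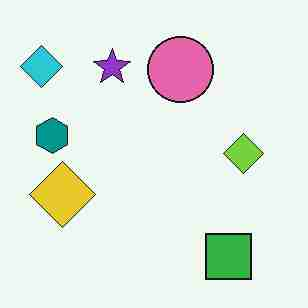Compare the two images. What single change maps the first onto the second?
This is the original image degraded with heavy JPEG compression.

Blocky 8×8 compression artifacts appear around shape edges and the flat background shows ringing — characteristic JPEG degradation.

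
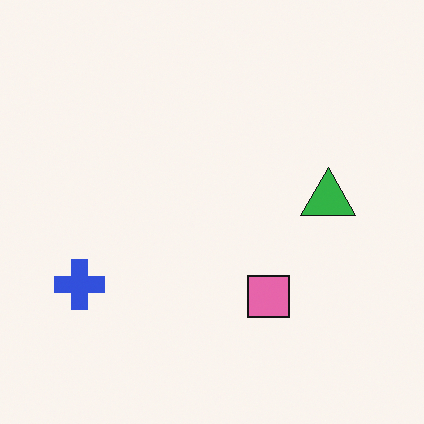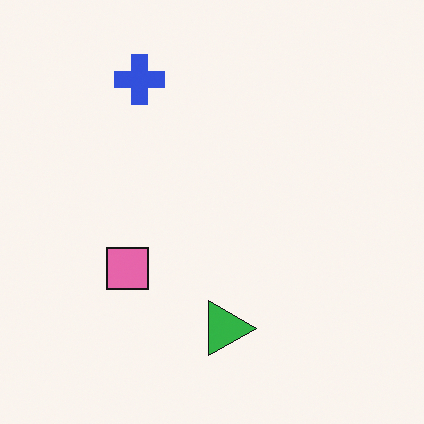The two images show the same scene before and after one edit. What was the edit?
It was rotated 90° clockwise.

The blue cross sits in the bottom-left of the first image and the top-left of the second — consistent with a whole-image 90° clockwise rotation.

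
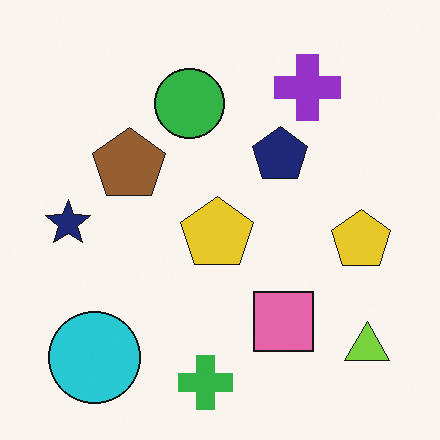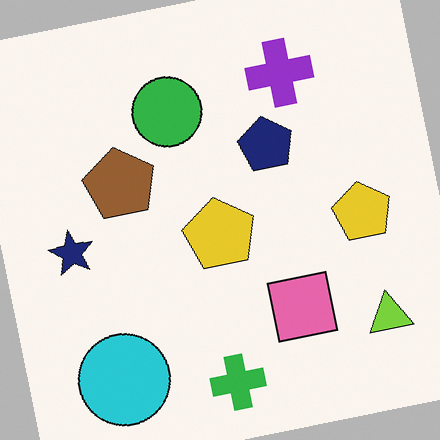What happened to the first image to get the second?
Rotated counter-clockwise by a slight angle.

Every shape is tilted by the same angle and the image corners show triangular fill wedges — a whole-image rotation by a non-right angle.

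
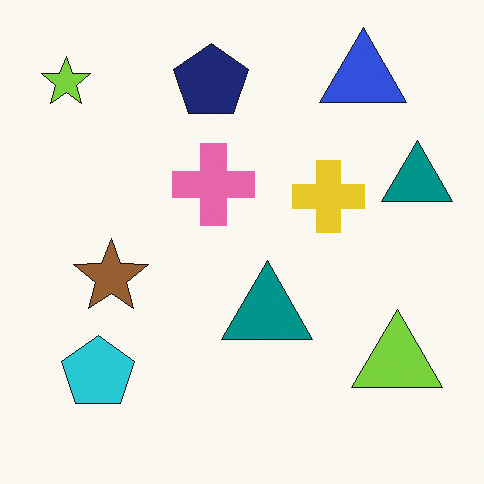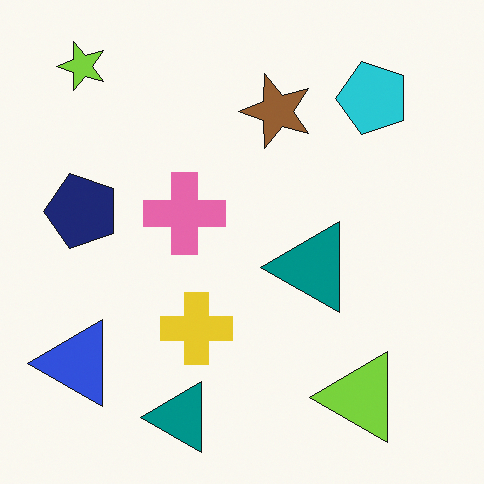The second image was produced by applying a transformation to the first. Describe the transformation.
The image was transposed (reflected across the top-left ↔ bottom-right diagonal).

Shapes have swapped their row and column positions — what was in the top-right is now in the bottom-left — a diagonal reflection.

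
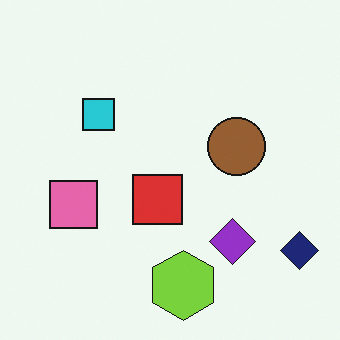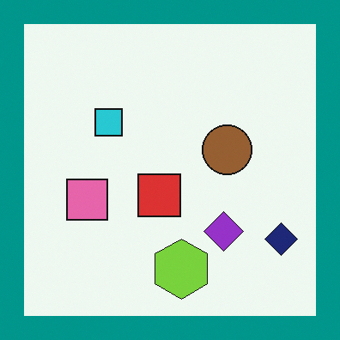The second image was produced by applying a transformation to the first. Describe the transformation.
This is the original image framed with a teal border.

A solid teal frame runs around the edge of the second image, with the content slightly shrunk inside it.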